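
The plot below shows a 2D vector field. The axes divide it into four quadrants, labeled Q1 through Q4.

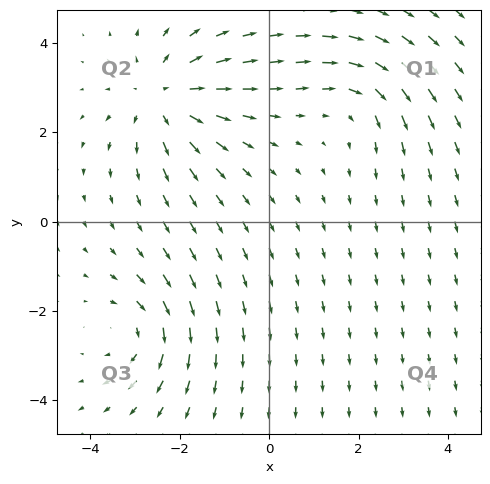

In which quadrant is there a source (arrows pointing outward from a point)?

Q2

The source sits at approximately (-2.4, 2.8), which lies in quadrant Q2. The divergence there is about +4, positive as expected for a source.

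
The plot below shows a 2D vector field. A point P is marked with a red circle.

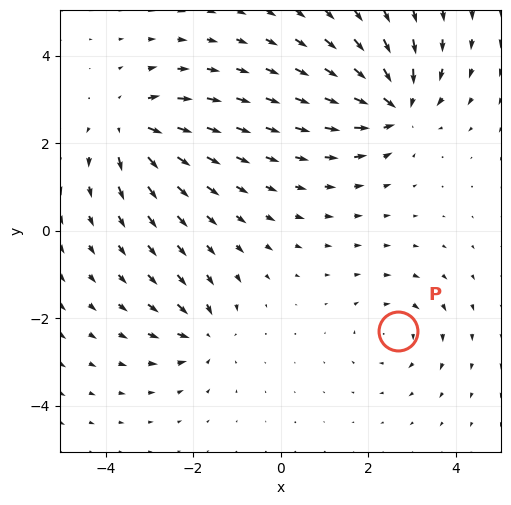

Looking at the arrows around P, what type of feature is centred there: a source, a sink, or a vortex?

vortex

At P (2.7, -2.3) the arrows circulate clockwise. Divergence ≈0, curl about -3 — near-zero divergence with nonzero curl is a vortex.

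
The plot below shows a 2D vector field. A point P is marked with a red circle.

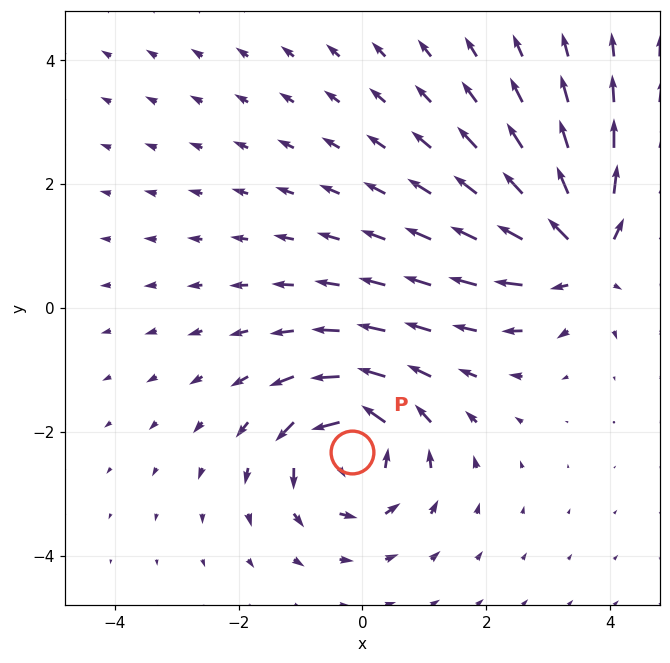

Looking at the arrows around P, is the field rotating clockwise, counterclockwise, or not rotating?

counterclockwise

Near P at (-0.2, -2.3) the arrows circulate counterclockwise. The curl (z-component) there is about +5; positive curl means counterclockwise rotation.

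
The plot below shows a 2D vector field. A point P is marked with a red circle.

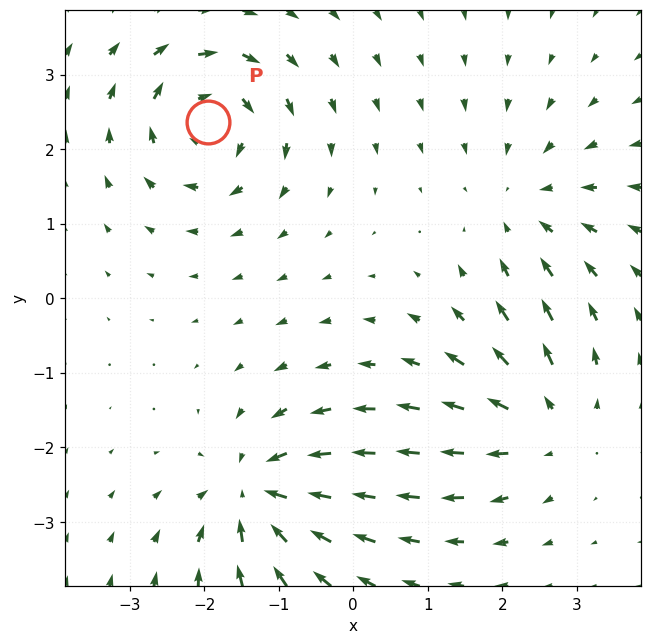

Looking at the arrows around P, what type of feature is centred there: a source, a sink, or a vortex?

At P (-1.9, 2.4) the arrows circulate clockwise. Divergence ≈0, curl about -6 — near-zero divergence with nonzero curl is a vortex.

vortex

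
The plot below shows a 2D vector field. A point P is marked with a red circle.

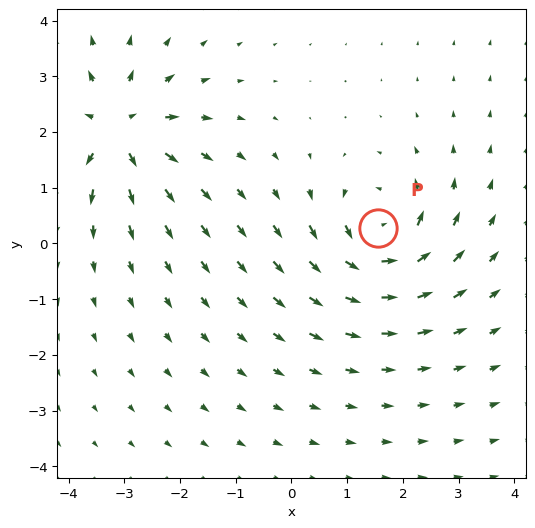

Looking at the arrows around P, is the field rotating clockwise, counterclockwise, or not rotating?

Near P at (1.6, 0.3) the arrows circulate counterclockwise. The curl (z-component) there is about +4; positive curl means counterclockwise rotation.

counterclockwise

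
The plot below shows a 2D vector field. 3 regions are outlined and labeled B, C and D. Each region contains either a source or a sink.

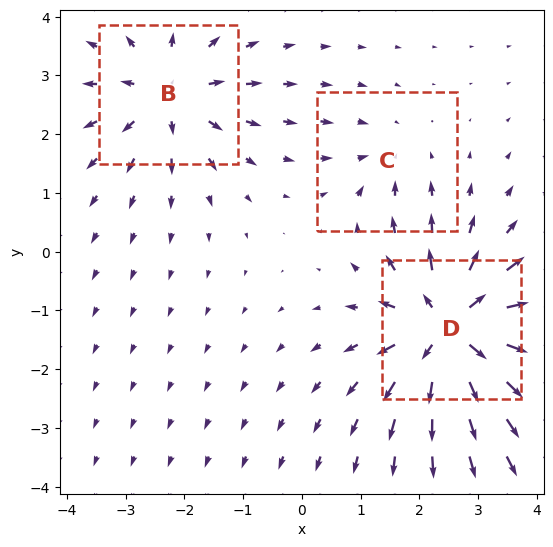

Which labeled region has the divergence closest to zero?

Divergence at each region's feature centre — B: about +4, C: about -2, D: about +6. Region C is closest to zero.

C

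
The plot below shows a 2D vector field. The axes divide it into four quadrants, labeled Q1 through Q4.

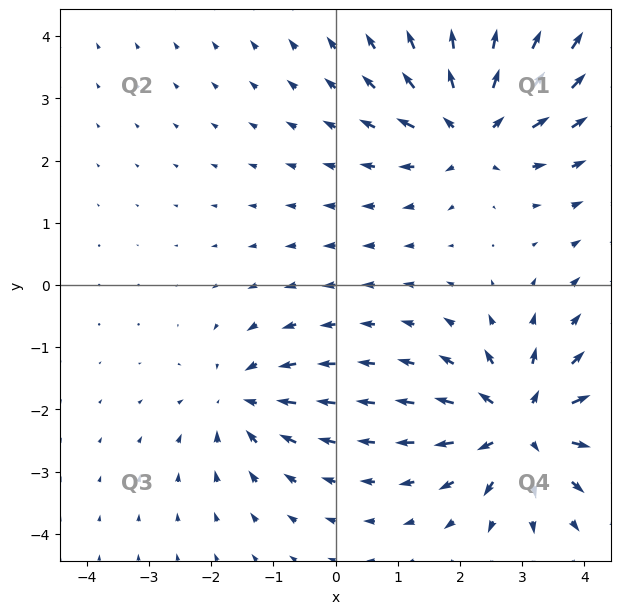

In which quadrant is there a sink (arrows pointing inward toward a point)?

The sink sits at approximately (-1.5, -1.9), which lies in quadrant Q3. The divergence there is about -4, negative as expected for a sink.

Q3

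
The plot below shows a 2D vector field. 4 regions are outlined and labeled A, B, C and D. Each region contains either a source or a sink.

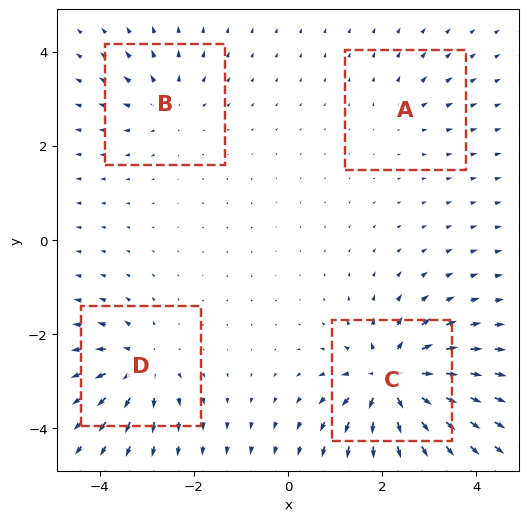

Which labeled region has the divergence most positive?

Divergence at each region's feature centre — A: about +2, B: about +4, C: about +9, D: about +6. Region C is most positive.

C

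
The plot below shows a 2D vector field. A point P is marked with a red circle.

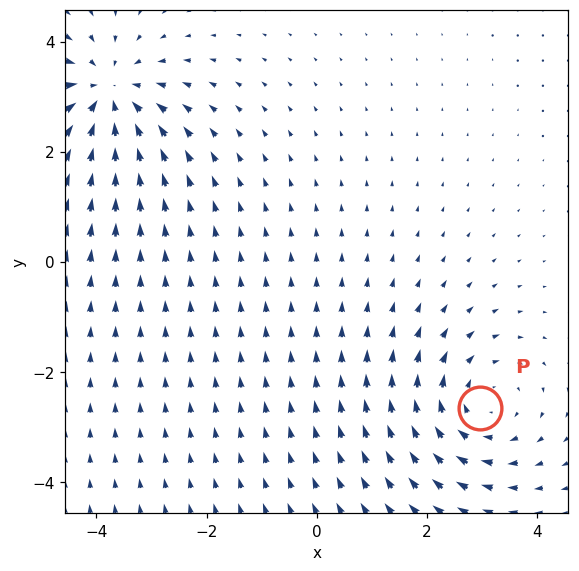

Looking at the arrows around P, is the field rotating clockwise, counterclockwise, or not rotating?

clockwise

Near P at (3.0, -2.7) the arrows circulate clockwise. The curl (z-component) there is about -3; negative curl means clockwise rotation.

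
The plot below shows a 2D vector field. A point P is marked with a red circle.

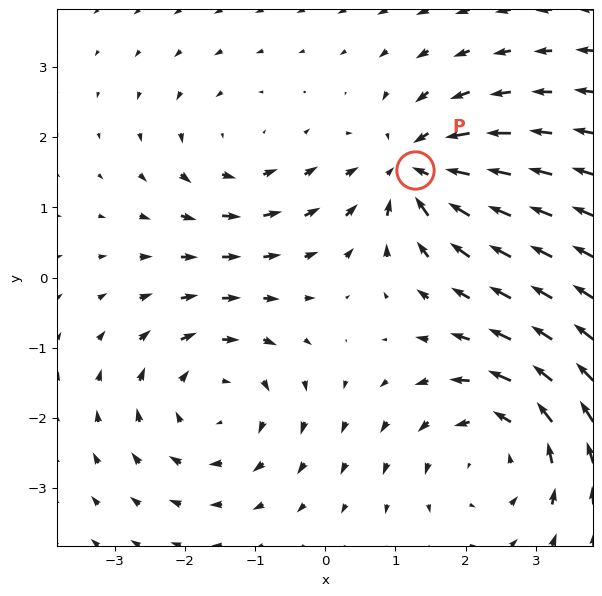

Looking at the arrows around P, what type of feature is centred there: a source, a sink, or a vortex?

sink

At P (1.3, 1.5) the arrows converge inward. Divergence about -5, curl ≈0 — negative divergence with near-zero curl is a sink.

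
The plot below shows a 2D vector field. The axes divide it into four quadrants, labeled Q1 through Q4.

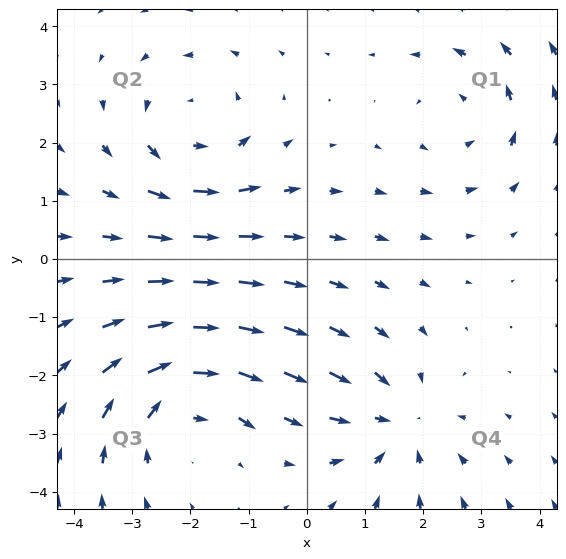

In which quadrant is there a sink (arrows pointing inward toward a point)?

Q4

The sink sits at approximately (1.5, -2.8), which lies in quadrant Q4. The divergence there is about -3, negative as expected for a sink.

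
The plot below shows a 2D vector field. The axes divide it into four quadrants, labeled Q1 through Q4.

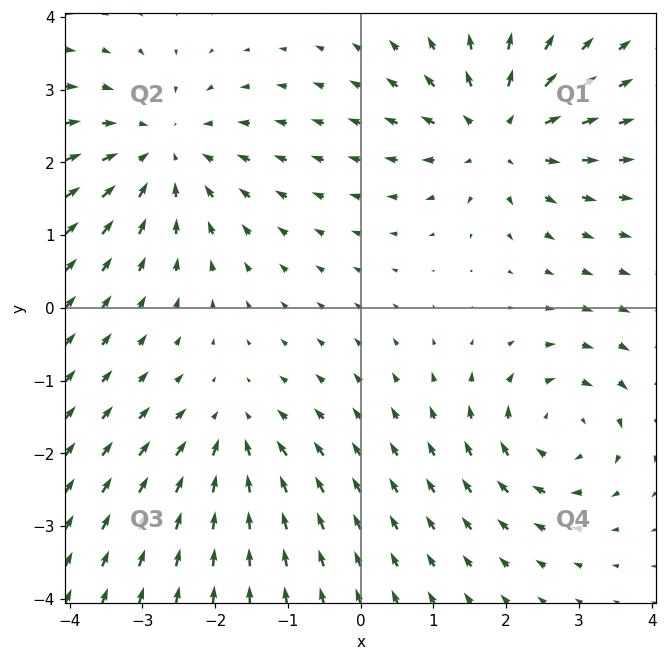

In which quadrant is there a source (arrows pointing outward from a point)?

Q1

The source sits at approximately (1.9, 2.4), which lies in quadrant Q1. The divergence there is about +5, positive as expected for a source.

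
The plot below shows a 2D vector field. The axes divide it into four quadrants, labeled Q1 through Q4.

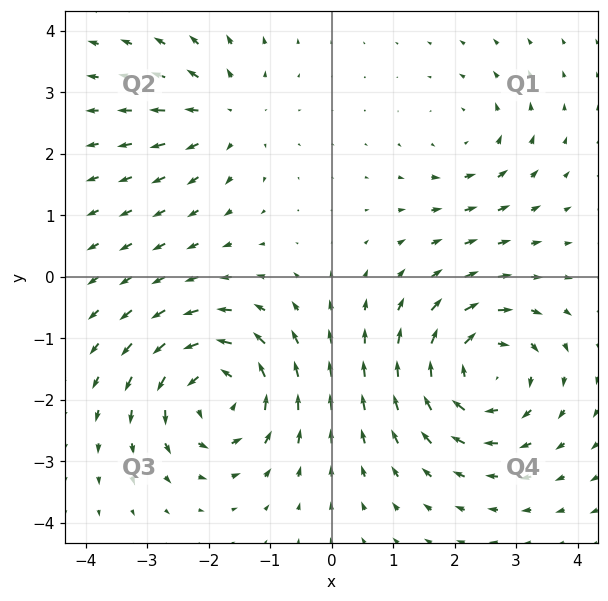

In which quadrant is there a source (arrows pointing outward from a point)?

Q2

The source sits at approximately (-1.7, 2.6), which lies in quadrant Q2. The divergence there is about +3, positive as expected for a source.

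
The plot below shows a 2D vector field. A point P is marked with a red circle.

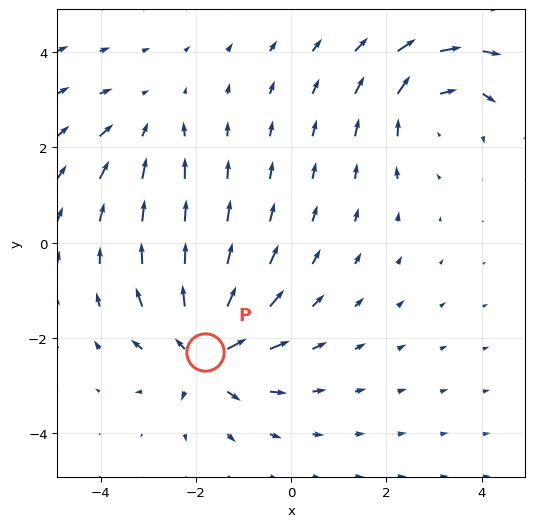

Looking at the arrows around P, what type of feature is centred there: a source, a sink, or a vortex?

source

At P (-1.8, -2.3) the arrows spread outward. Divergence about +6, curl ≈0 — positive divergence with near-zero curl is a source.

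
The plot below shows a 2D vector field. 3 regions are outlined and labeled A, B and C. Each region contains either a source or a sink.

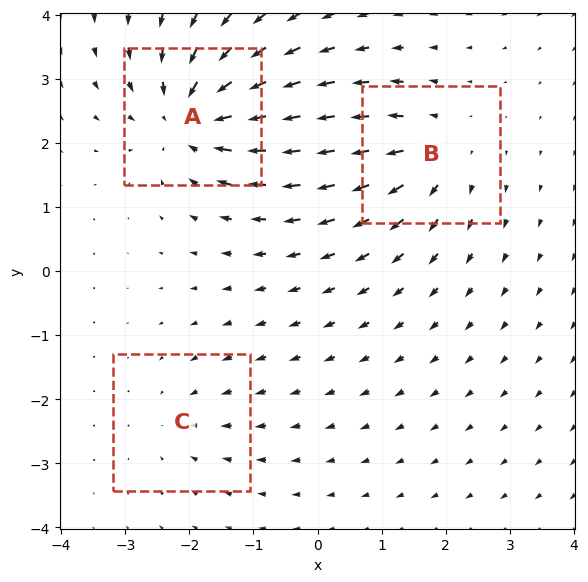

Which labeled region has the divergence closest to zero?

C

Divergence at each region's feature centre — A: about -5, B: about +3, C: about -2. Region C is closest to zero.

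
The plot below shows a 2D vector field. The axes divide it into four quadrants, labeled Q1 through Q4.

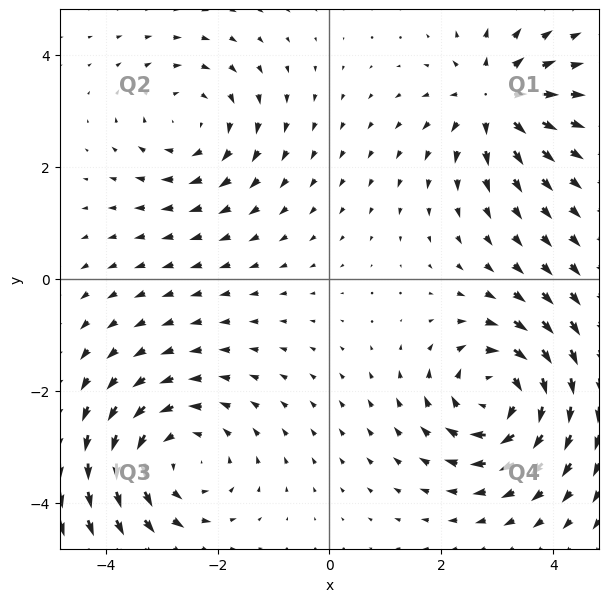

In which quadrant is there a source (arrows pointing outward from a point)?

The source sits at approximately (2.9, 3.2), which lies in quadrant Q1. The divergence there is about +4, positive as expected for a source.

Q1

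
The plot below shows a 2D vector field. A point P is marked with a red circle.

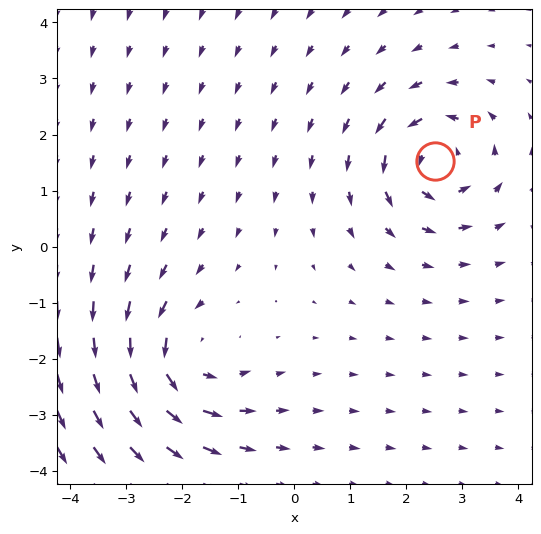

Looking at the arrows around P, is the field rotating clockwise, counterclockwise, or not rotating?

counterclockwise

Near P at (2.5, 1.5) the arrows circulate counterclockwise. The curl (z-component) there is about +6; positive curl means counterclockwise rotation.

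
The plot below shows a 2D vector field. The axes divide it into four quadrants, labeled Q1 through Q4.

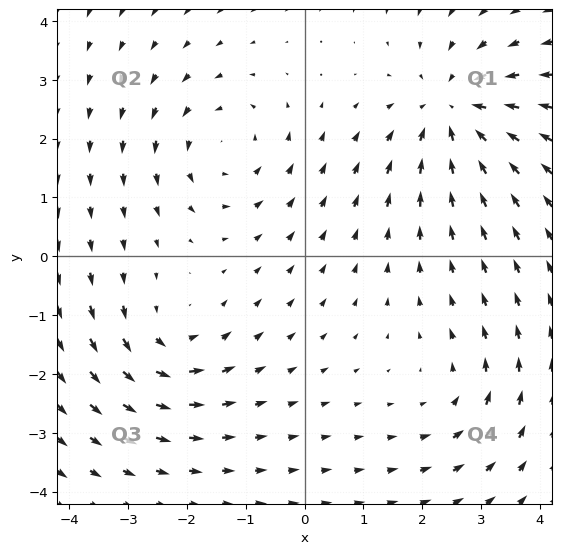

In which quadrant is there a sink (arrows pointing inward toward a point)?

The sink sits at approximately (2.5, 2.5), which lies in quadrant Q1. The divergence there is about -4, negative as expected for a sink.

Q1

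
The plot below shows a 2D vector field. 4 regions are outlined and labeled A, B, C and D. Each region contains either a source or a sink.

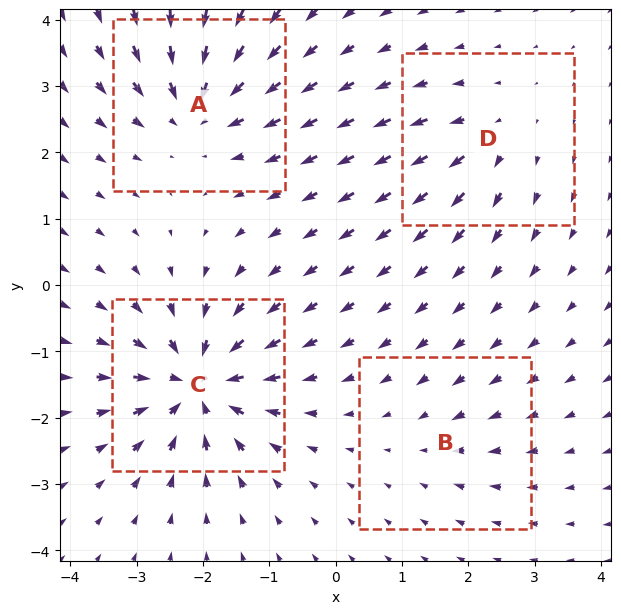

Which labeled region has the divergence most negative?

C

Divergence at each region's feature centre — A: about -6, B: about -2, C: about -9, D: about +4. Region C is most negative.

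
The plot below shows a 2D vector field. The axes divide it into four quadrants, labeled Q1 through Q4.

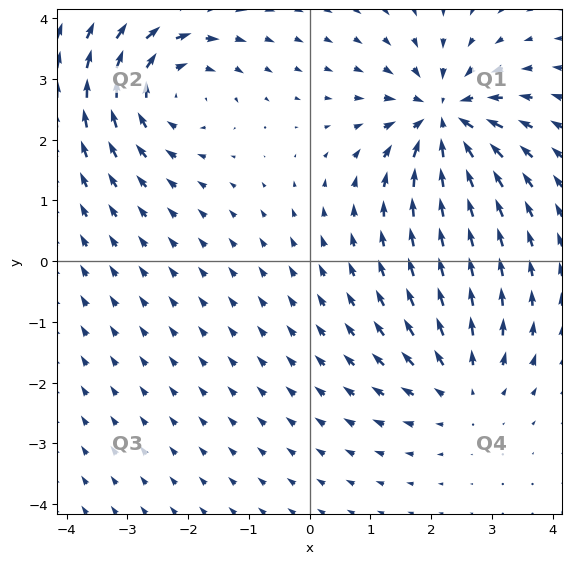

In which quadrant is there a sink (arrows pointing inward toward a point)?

The sink sits at approximately (2.2, 2.4), which lies in quadrant Q1. The divergence there is about -7, negative as expected for a sink.

Q1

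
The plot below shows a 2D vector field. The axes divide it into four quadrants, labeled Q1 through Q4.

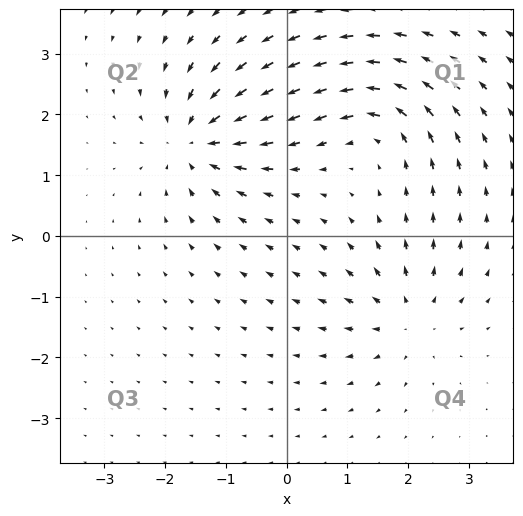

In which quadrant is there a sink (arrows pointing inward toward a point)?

Q2

The sink sits at approximately (-1.5, 1.6), which lies in quadrant Q2. The divergence there is about -6, negative as expected for a sink.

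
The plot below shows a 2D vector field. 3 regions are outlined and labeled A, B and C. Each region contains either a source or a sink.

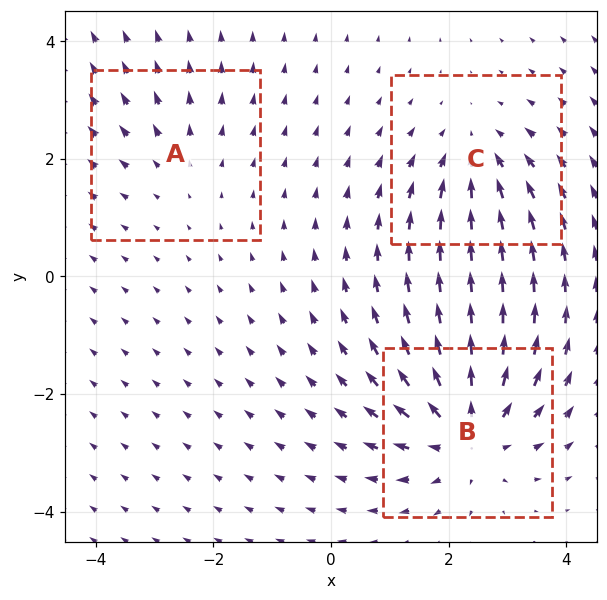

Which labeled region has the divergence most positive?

Divergence at each region's feature centre — A: about +2, B: about +5, C: about -3. Region B is most positive.

B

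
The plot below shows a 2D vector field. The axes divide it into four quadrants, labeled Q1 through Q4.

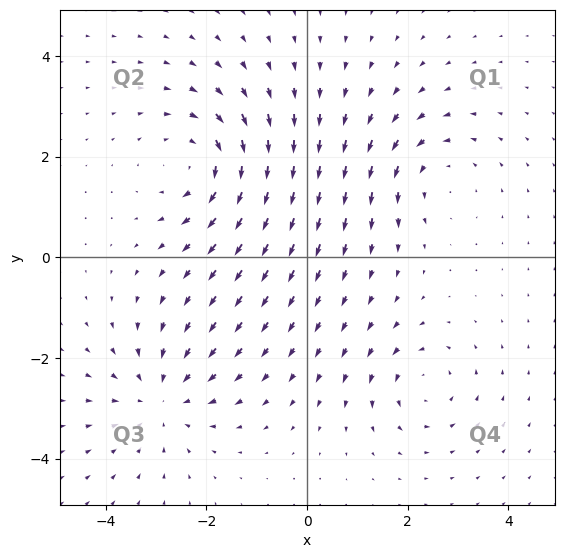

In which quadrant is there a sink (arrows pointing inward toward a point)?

Q3

The sink sits at approximately (-2.9, -2.8), which lies in quadrant Q3. The divergence there is about -3, negative as expected for a sink.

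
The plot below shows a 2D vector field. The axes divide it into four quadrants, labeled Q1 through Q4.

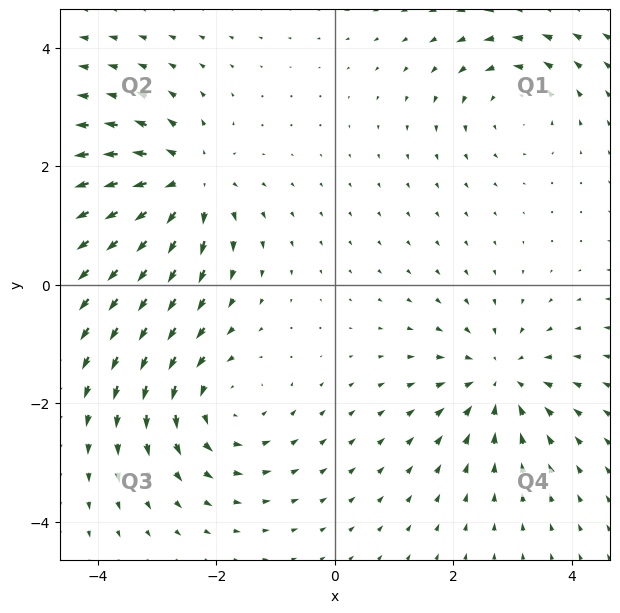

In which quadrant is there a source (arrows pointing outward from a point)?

The source sits at approximately (-2.5, 1.7), which lies in quadrant Q2. The divergence there is about +5, positive as expected for a source.

Q2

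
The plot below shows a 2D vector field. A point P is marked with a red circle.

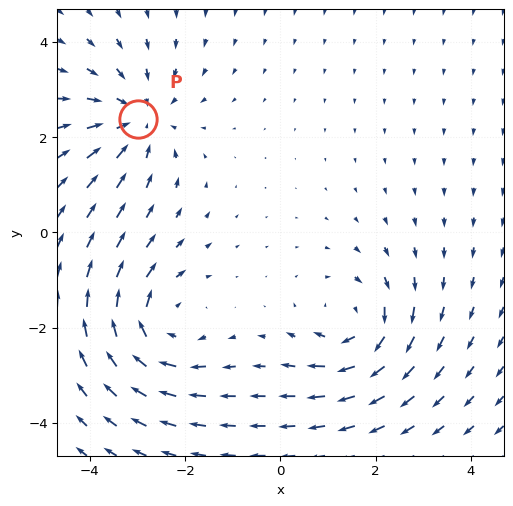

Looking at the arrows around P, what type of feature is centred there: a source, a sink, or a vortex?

sink

At P (-3.0, 2.4) the arrows converge inward. Divergence about -4, curl ≈0 — negative divergence with near-zero curl is a sink.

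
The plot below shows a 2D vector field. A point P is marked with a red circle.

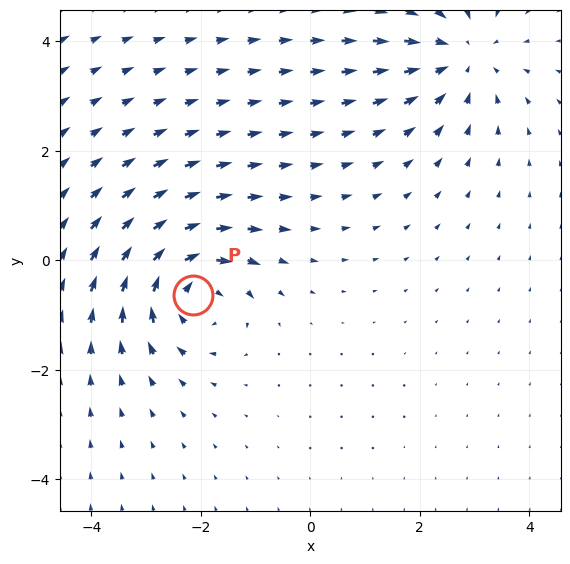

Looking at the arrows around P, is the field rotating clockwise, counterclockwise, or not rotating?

Near P at (-2.1, -0.6) the arrows circulate clockwise. The curl (z-component) there is about -6; negative curl means clockwise rotation.

clockwise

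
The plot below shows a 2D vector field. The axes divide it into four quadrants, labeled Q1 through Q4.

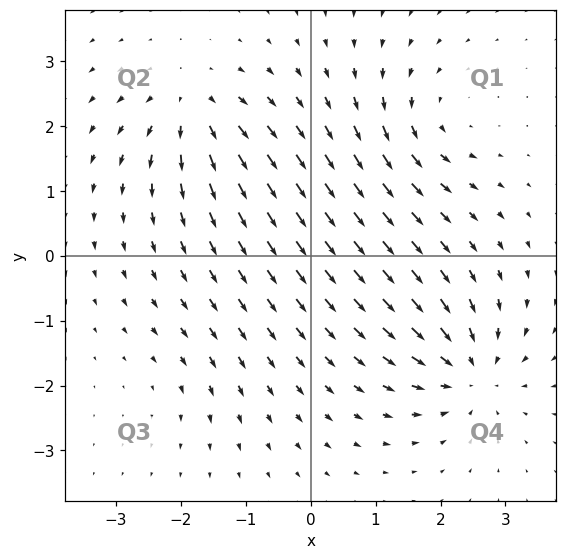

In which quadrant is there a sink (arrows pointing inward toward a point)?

Q4

The sink sits at approximately (2.5, -1.8), which lies in quadrant Q4. The divergence there is about -6, negative as expected for a sink.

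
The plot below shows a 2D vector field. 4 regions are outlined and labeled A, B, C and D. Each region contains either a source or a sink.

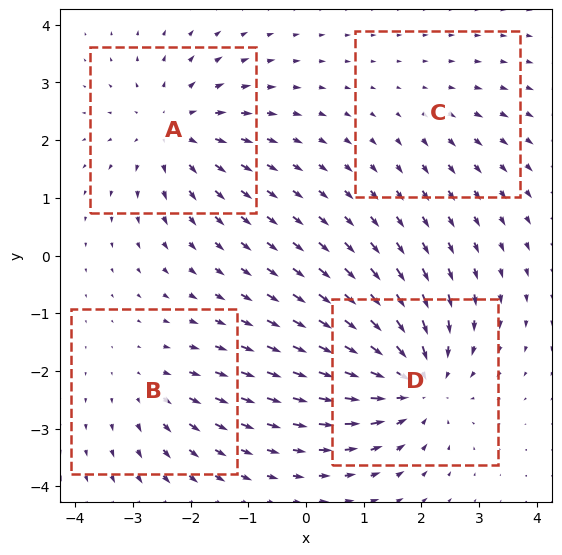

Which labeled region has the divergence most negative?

Divergence at each region's feature centre — A: about +5, B: about +3, C: about +2, D: about -7. Region D is most negative.

D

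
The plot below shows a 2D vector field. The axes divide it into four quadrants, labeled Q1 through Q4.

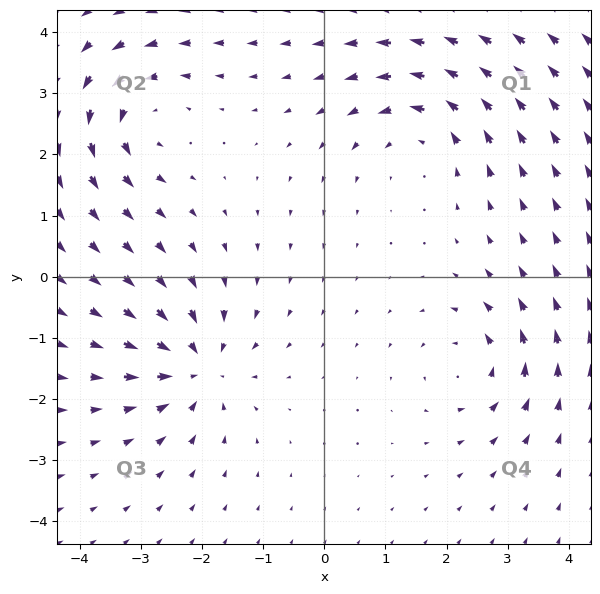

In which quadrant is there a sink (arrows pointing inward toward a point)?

The sink sits at approximately (-2.1, -1.5), which lies in quadrant Q3. The divergence there is about -6, negative as expected for a sink.

Q3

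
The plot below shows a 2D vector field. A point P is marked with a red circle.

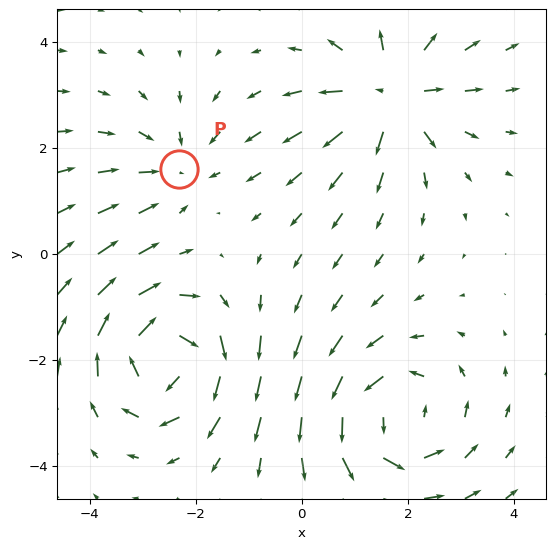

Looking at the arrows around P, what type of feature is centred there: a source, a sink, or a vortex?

sink

At P (-2.3, 1.6) the arrows converge inward. Divergence about -2, curl ≈0 — negative divergence with near-zero curl is a sink.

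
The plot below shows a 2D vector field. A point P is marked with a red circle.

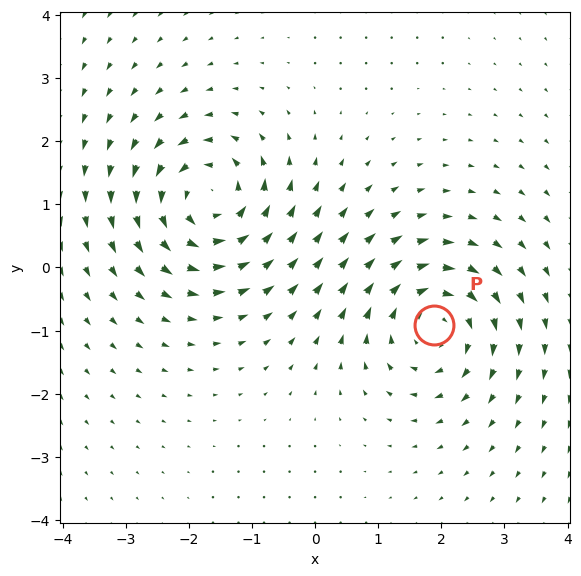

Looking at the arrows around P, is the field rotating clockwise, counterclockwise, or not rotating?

Near P at (1.9, -0.9) the arrows circulate clockwise. The curl (z-component) there is about -3; negative curl means clockwise rotation.

clockwise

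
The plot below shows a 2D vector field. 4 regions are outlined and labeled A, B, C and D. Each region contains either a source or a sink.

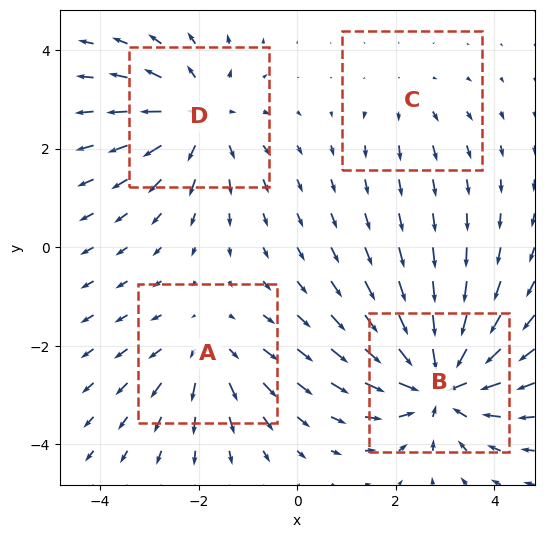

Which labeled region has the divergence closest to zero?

Divergence at each region's feature centre — A: about +3, B: about -7, C: about +2, D: about +5. Region C is closest to zero.

C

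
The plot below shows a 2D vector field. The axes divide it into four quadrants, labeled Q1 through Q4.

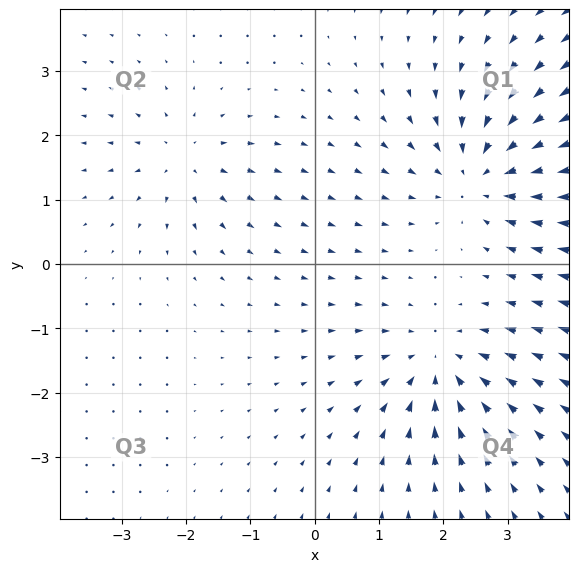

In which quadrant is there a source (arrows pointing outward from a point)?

The source sits at approximately (-2.0, 1.6), which lies in quadrant Q2. The divergence there is about +4, positive as expected for a source.

Q2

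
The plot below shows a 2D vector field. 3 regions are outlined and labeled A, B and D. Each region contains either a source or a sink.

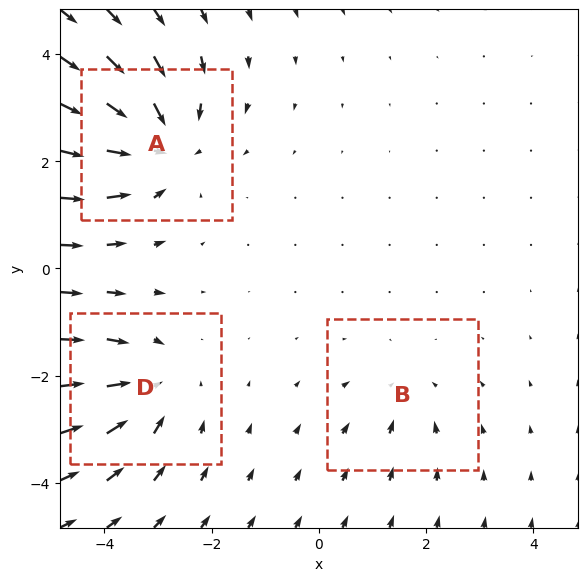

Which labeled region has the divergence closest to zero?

Divergence at each region's feature centre — A: about -5, B: about -2, D: about -3. Region B is closest to zero.

B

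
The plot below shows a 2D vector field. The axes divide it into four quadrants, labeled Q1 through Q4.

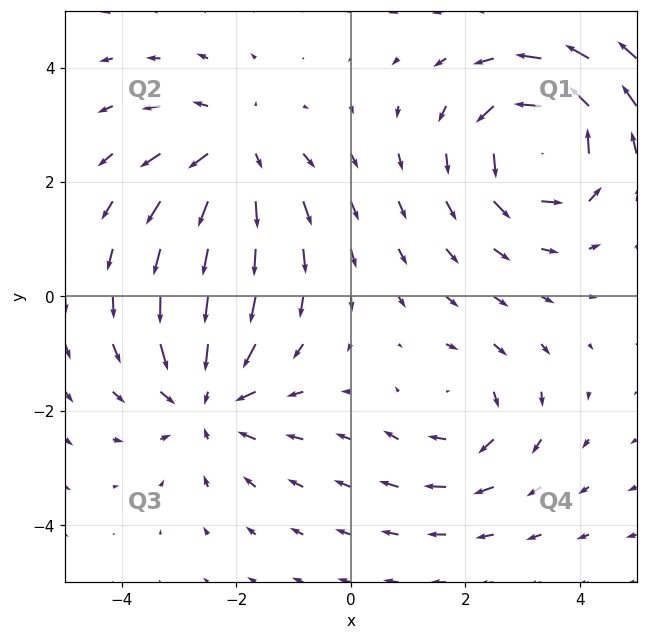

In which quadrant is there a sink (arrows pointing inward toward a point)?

Q3

The sink sits at approximately (-2.5, -1.8), which lies in quadrant Q3. The divergence there is about -4, negative as expected for a sink.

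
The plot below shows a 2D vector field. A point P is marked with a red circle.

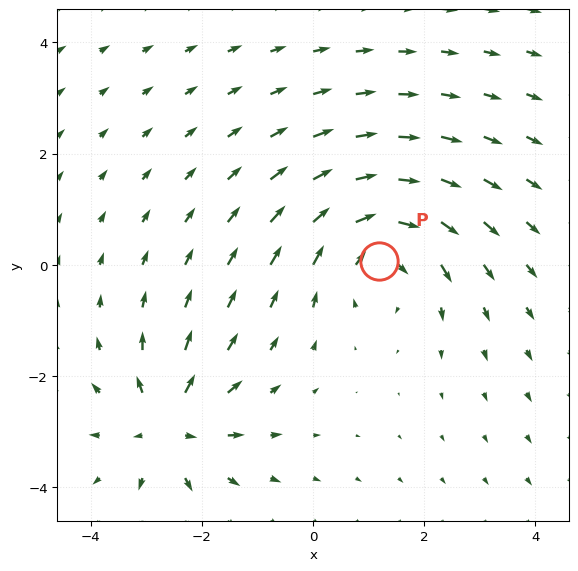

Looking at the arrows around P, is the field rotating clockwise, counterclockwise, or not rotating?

clockwise

Near P at (1.2, 0.1) the arrows circulate clockwise. The curl (z-component) there is about -3; negative curl means clockwise rotation.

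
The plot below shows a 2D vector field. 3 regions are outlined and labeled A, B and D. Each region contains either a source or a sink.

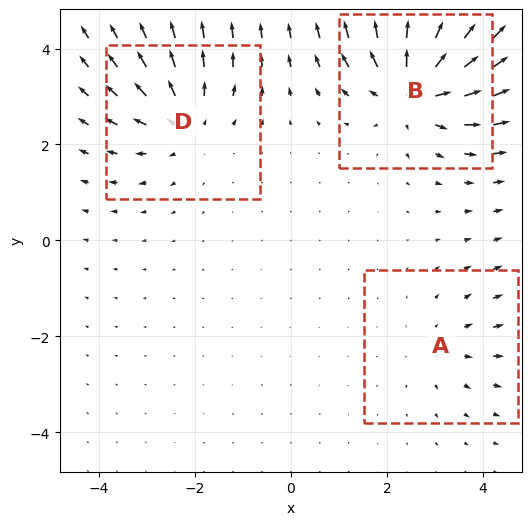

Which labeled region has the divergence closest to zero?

A

Divergence at each region's feature centre — A: about +2, B: about +5, D: about +3. Region A is closest to zero.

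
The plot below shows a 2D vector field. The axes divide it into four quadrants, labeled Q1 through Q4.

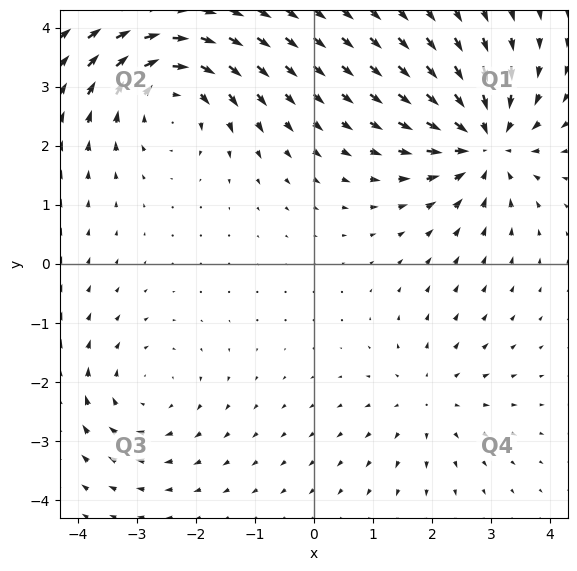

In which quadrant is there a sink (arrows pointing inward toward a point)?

The sink sits at approximately (2.9, 2.1), which lies in quadrant Q1. The divergence there is about -6, negative as expected for a sink.

Q1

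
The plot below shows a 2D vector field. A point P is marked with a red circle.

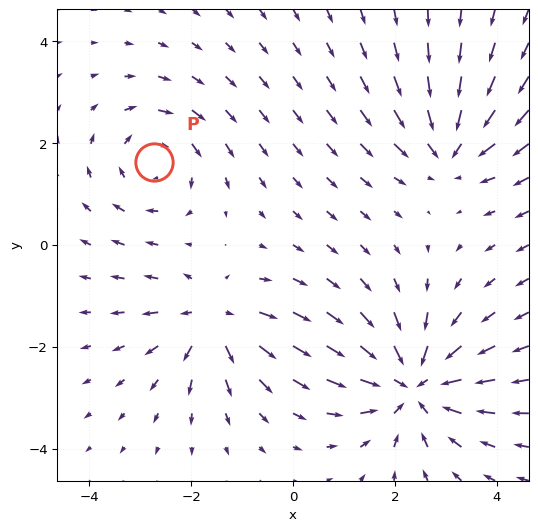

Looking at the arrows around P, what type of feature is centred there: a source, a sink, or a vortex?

At P (-2.7, 1.6) the arrows circulate clockwise. Divergence ≈0, curl about -3 — near-zero divergence with nonzero curl is a vortex.

vortex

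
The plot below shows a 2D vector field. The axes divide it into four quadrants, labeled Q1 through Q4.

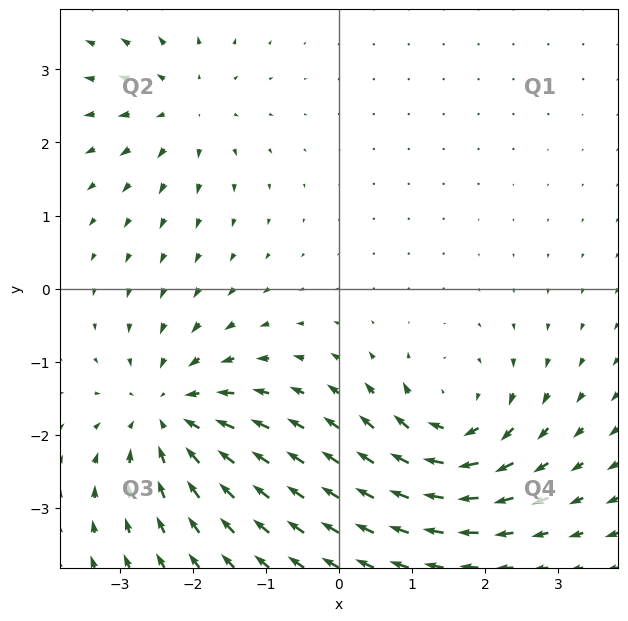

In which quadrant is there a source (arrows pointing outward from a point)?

The source sits at approximately (-2.1, 2.5), which lies in quadrant Q2. The divergence there is about +4, positive as expected for a source.

Q2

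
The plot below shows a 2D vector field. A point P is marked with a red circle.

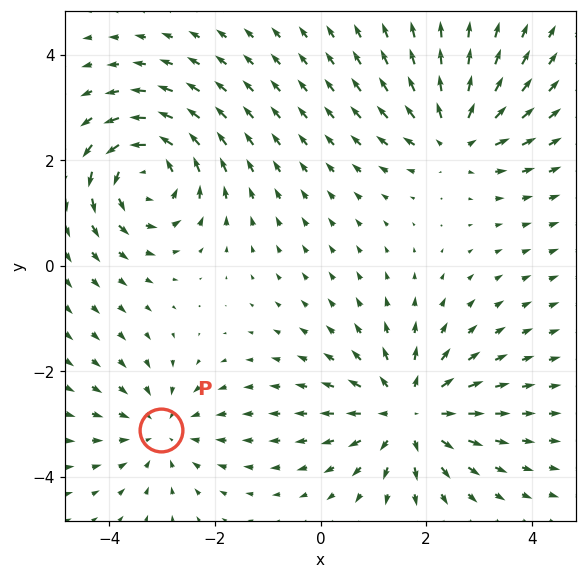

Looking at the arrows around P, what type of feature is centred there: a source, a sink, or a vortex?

At P (-3.0, -3.1) the arrows converge inward. Divergence about -3, curl ≈0 — negative divergence with near-zero curl is a sink.

sink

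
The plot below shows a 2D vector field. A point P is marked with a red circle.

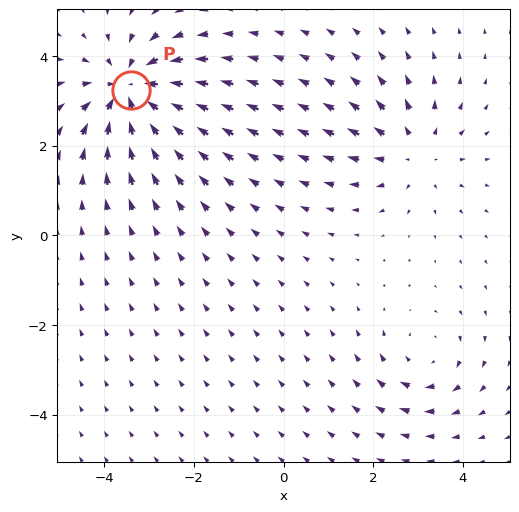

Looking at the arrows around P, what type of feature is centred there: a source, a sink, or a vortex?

At P (-3.4, 3.2) the arrows converge inward. Divergence about -5, curl ≈0 — negative divergence with near-zero curl is a sink.

sink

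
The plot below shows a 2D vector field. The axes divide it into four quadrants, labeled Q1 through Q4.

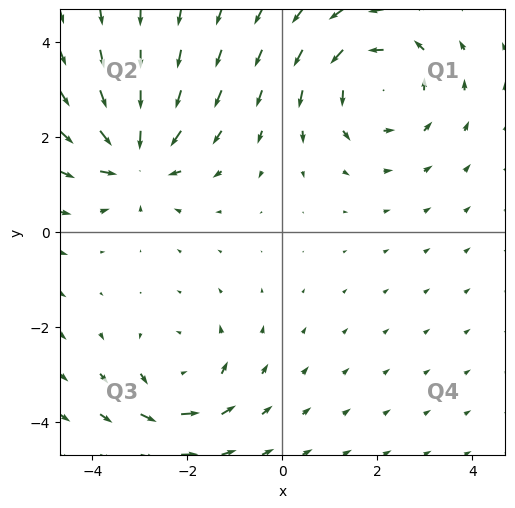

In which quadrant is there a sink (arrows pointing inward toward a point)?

The sink sits at approximately (-3.1, 1.6), which lies in quadrant Q2. The divergence there is about -5, negative as expected for a sink.

Q2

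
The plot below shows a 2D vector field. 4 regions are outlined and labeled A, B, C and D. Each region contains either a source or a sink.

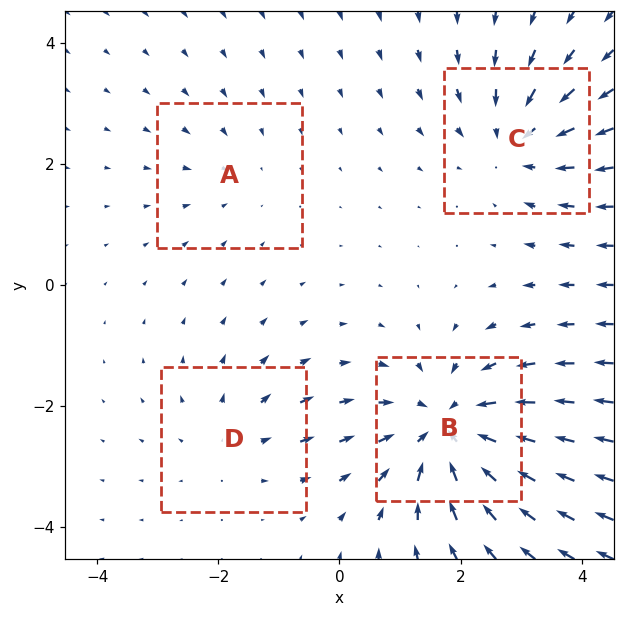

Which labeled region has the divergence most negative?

B

Divergence at each region's feature centre — A: about -2, B: about -6, C: about -4, D: about +3. Region B is most negative.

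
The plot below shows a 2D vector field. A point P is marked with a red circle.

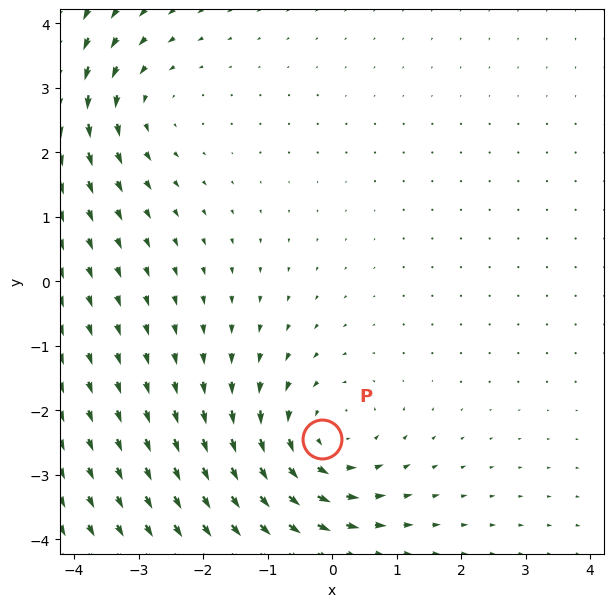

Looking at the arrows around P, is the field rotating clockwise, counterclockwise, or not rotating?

Near P at (-0.2, -2.4) the arrows circulate counterclockwise. The curl (z-component) there is about +3; positive curl means counterclockwise rotation.

counterclockwise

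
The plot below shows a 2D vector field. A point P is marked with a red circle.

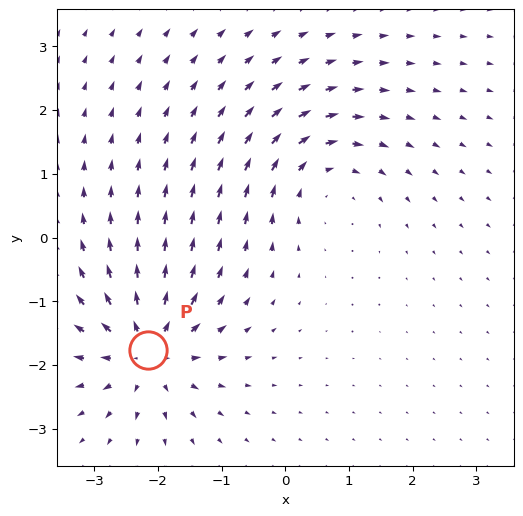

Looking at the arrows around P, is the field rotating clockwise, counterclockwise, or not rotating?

not rotating

Near P at (-2.2, -1.8) the arrows show no circulation. The curl there is ≈0.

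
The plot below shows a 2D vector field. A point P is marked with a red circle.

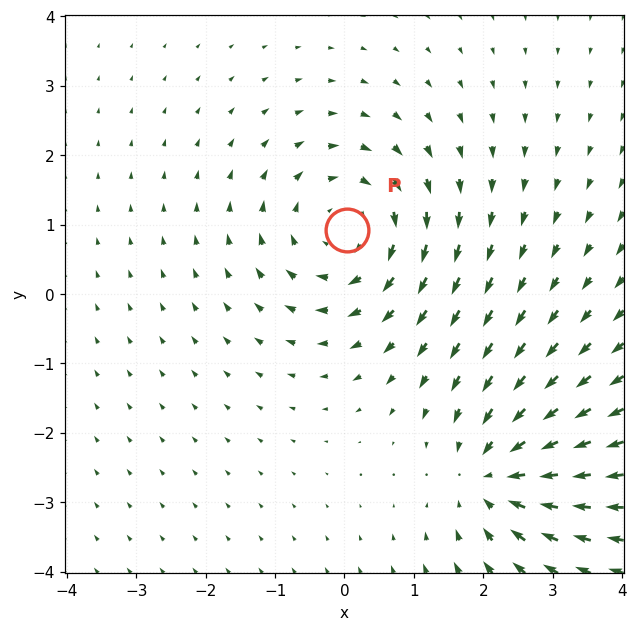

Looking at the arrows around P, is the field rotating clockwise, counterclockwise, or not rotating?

Near P at (0.0, 0.9) the arrows circulate clockwise. The curl (z-component) there is about -4; negative curl means clockwise rotation.

clockwise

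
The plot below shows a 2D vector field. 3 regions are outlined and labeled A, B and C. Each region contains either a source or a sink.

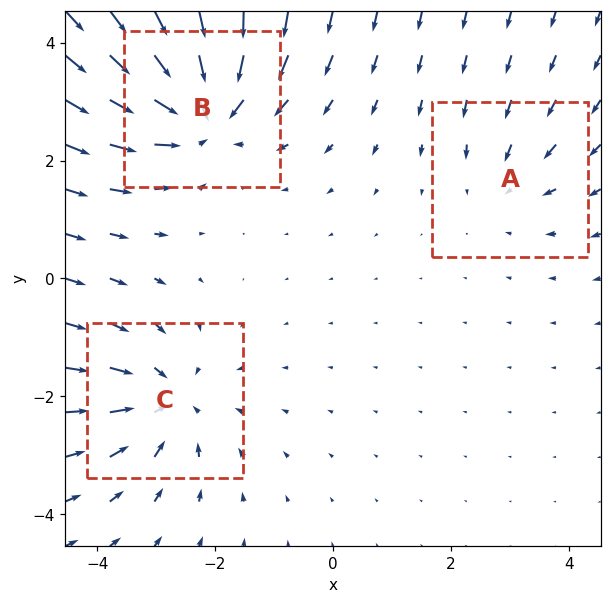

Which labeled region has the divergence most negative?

Divergence at each region's feature centre — A: about -2, B: about -5, C: about -3. Region B is most negative.

B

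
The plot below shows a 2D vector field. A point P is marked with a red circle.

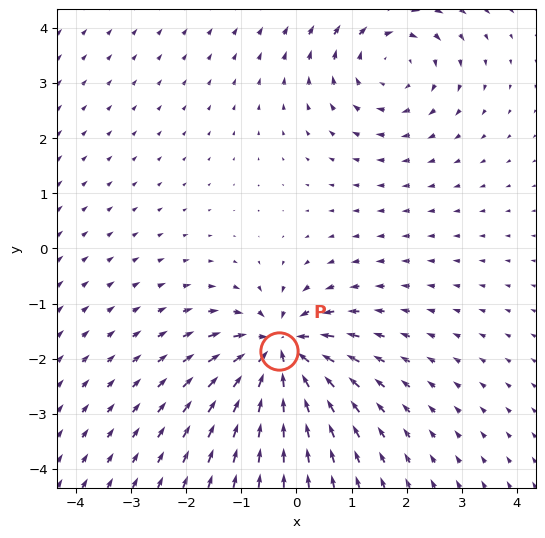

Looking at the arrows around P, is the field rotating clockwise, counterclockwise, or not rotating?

Near P at (-0.3, -1.9) the arrows show no circulation. The curl there is ≈0.

not rotating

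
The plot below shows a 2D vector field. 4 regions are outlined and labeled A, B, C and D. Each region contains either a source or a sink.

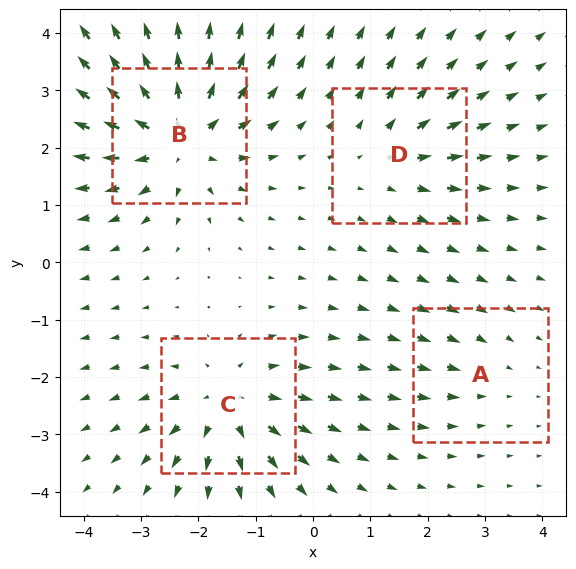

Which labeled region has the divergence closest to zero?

A

Divergence at each region's feature centre — A: about -2, B: about +7, C: about +5, D: about +3. Region A is closest to zero.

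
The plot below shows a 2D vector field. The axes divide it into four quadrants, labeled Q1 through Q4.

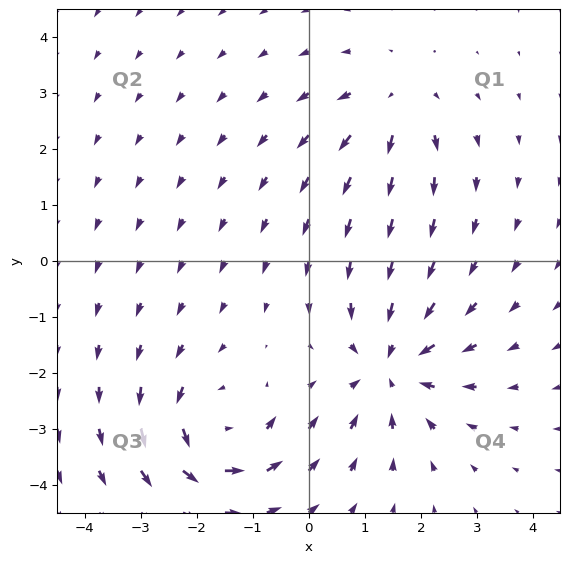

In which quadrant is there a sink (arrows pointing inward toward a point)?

The sink sits at approximately (1.5, -1.9), which lies in quadrant Q4. The divergence there is about -4, negative as expected for a sink.

Q4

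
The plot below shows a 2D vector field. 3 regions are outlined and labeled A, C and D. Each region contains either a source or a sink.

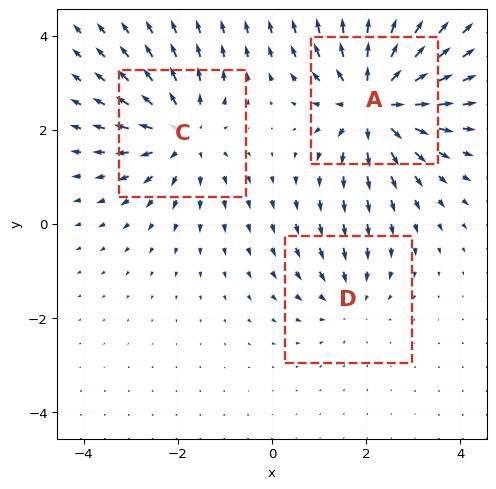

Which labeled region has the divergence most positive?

Divergence at each region's feature centre — A: about +5, C: about +3, D: about -2. Region A is most positive.

A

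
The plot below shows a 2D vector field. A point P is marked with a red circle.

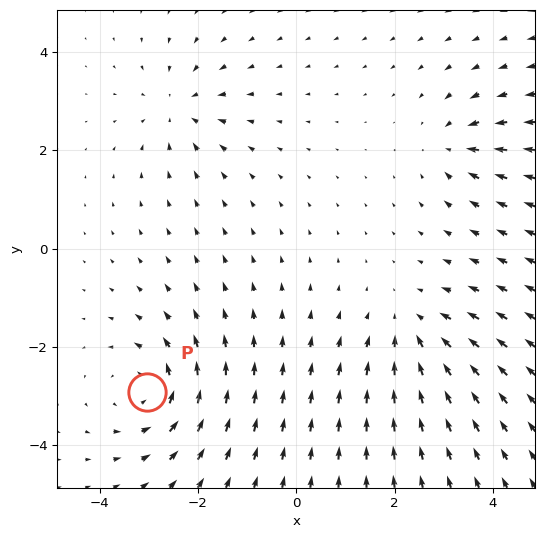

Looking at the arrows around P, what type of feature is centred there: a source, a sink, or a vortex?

vortex

At P (-3.0, -2.9) the arrows circulate counterclockwise. Divergence ≈0, curl about +5 — near-zero divergence with nonzero curl is a vortex.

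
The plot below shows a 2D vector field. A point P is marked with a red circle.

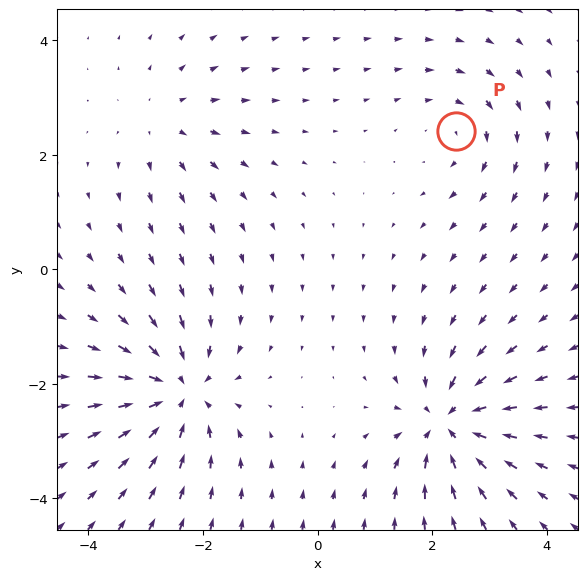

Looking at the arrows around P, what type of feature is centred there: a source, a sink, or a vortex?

At P (2.4, 2.4) the arrows circulate clockwise. Divergence ≈0, curl about -3 — near-zero divergence with nonzero curl is a vortex.

vortex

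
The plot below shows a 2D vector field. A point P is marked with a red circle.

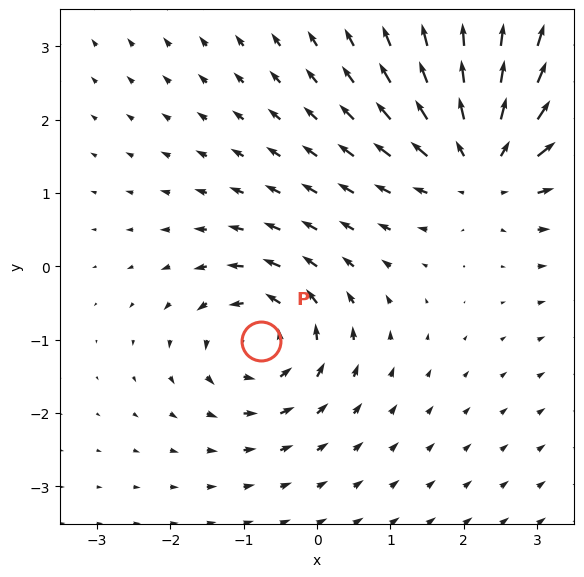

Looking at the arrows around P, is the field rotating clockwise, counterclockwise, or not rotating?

counterclockwise

Near P at (-0.8, -1.0) the arrows circulate counterclockwise. The curl (z-component) there is about +4; positive curl means counterclockwise rotation.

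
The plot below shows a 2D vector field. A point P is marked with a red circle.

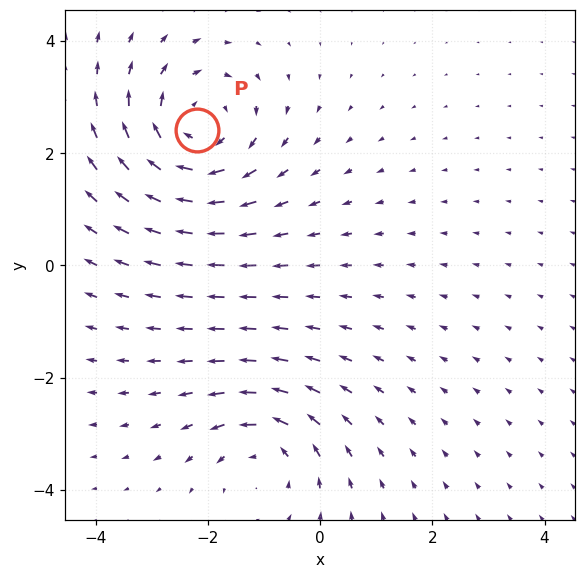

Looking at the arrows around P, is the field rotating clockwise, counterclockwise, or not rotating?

clockwise

Near P at (-2.2, 2.4) the arrows circulate clockwise. The curl (z-component) there is about -4; negative curl means clockwise rotation.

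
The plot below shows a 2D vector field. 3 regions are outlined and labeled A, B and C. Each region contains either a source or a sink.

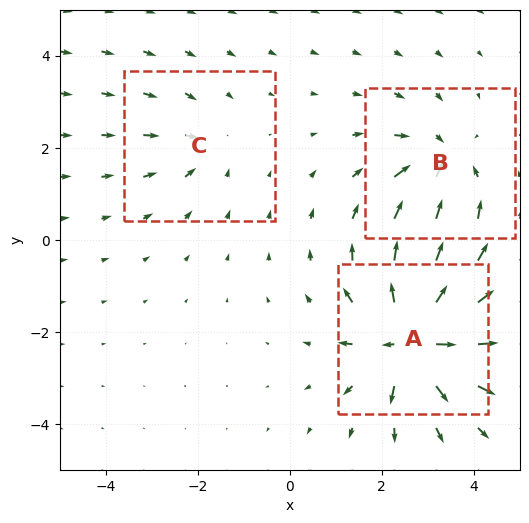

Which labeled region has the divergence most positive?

Divergence at each region's feature centre — A: about +7, B: about -4, C: about -2. Region A is most positive.

A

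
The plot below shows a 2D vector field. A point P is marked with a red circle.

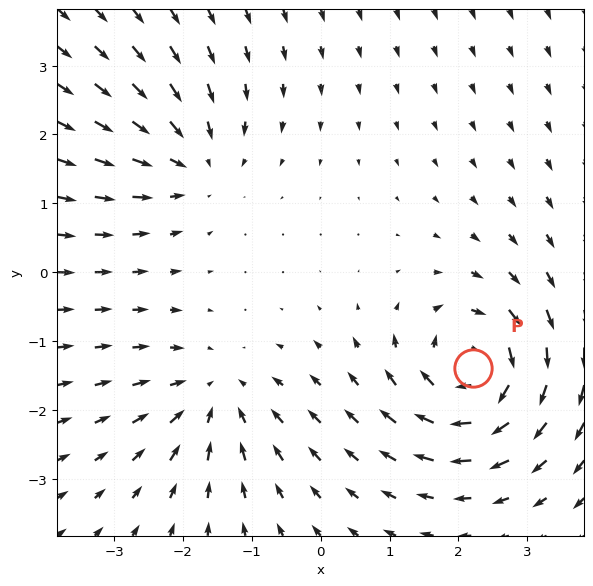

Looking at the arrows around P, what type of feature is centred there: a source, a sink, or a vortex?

At P (2.2, -1.4) the arrows circulate clockwise. Divergence ≈0, curl about -7 — near-zero divergence with nonzero curl is a vortex.

vortex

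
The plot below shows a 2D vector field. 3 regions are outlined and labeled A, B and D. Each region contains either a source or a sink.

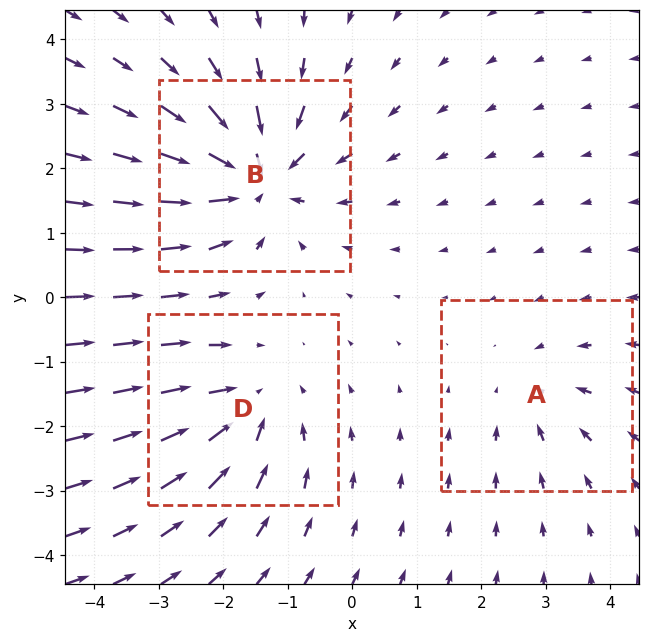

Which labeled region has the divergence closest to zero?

Divergence at each region's feature centre — A: about -2, B: about -5, D: about -3. Region A is closest to zero.

A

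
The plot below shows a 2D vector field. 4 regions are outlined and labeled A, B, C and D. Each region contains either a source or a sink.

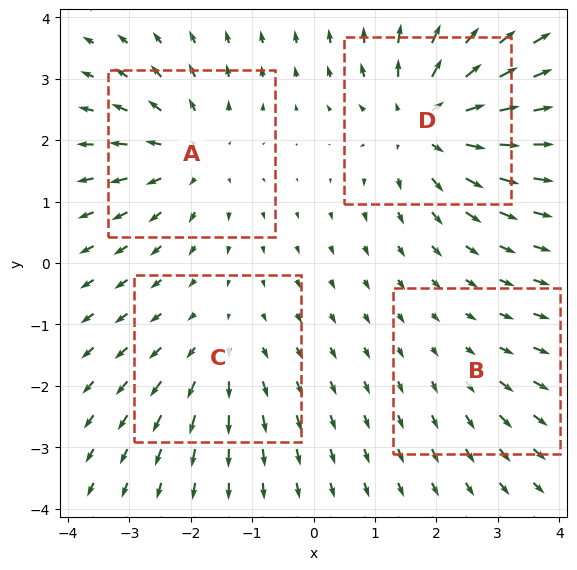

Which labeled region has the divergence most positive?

Divergence at each region's feature centre — A: about +5, B: about +2, C: about +3, D: about +6. Region D is most positive.

D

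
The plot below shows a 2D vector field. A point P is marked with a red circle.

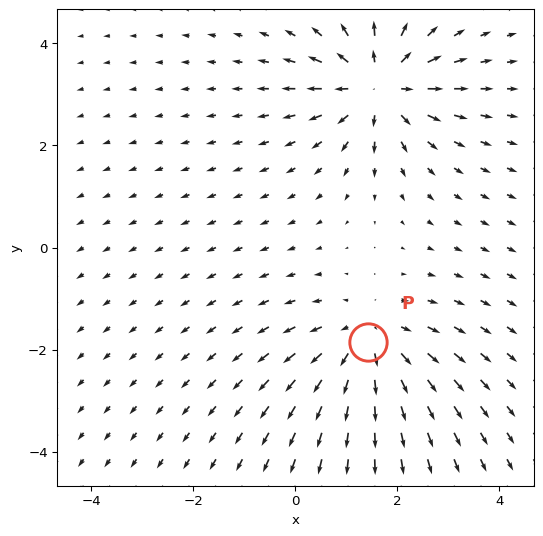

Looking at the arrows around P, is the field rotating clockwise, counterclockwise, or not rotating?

Near P at (1.4, -1.9) the arrows show no circulation. The curl there is ≈0.

not rotating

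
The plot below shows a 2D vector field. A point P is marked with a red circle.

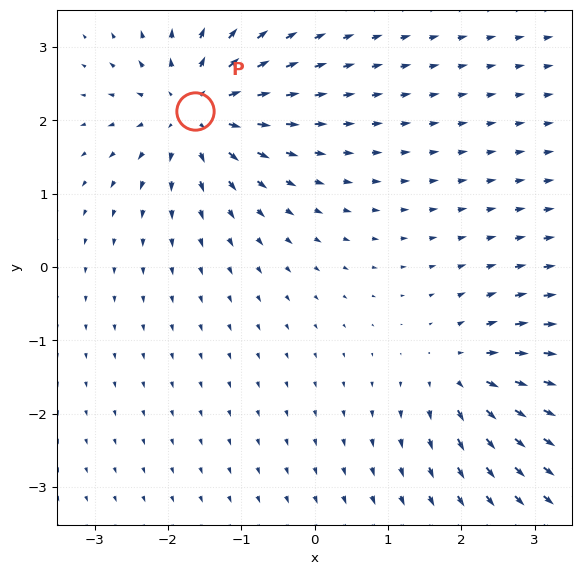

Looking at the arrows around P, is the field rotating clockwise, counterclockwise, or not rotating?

not rotating

Near P at (-1.6, 2.1) the arrows show no circulation. The curl there is ≈0.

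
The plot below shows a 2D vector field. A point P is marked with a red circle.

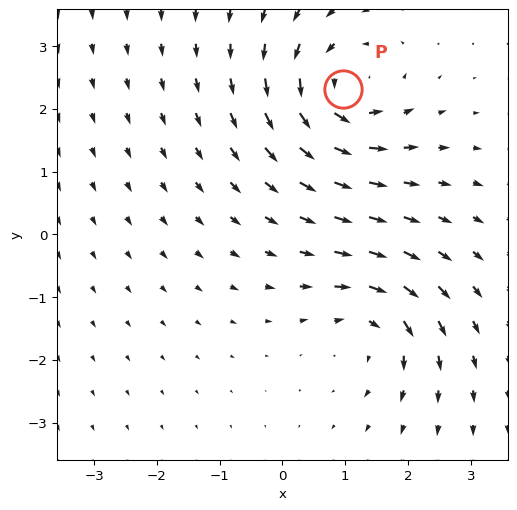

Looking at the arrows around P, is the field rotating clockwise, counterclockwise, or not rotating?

counterclockwise

Near P at (1.0, 2.3) the arrows circulate counterclockwise. The curl (z-component) there is about +5; positive curl means counterclockwise rotation.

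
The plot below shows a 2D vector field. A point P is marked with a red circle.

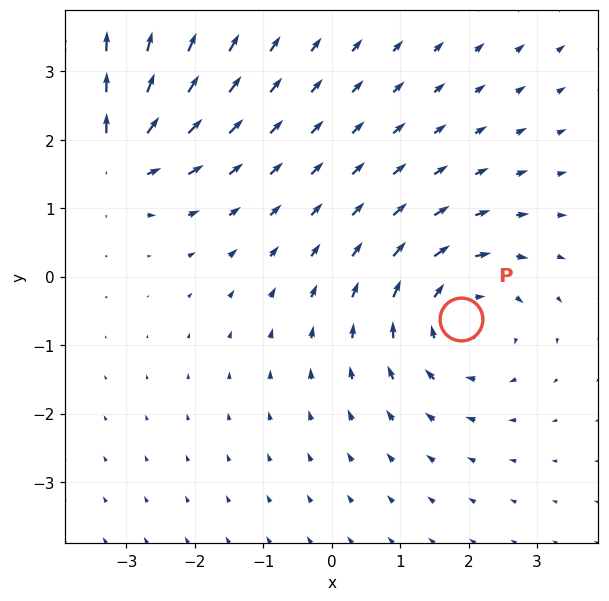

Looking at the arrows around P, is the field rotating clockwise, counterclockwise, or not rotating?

Near P at (1.9, -0.6) the arrows circulate clockwise. The curl (z-component) there is about -3; negative curl means clockwise rotation.

clockwise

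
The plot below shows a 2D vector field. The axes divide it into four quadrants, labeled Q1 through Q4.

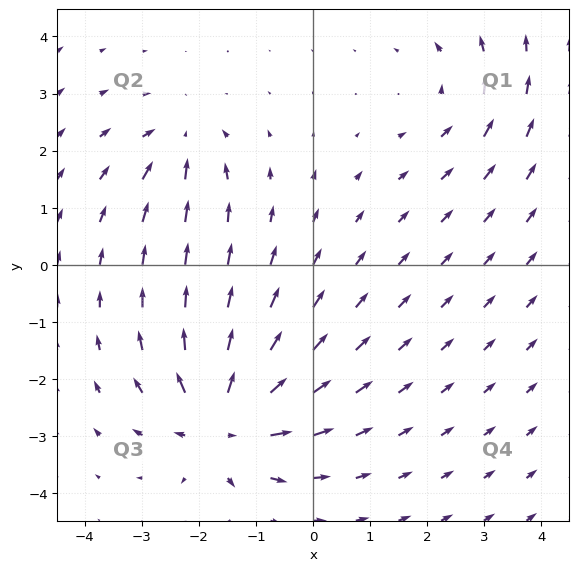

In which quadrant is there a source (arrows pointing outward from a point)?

Q3

The source sits at approximately (-1.6, -2.8), which lies in quadrant Q3. The divergence there is about +6, positive as expected for a source.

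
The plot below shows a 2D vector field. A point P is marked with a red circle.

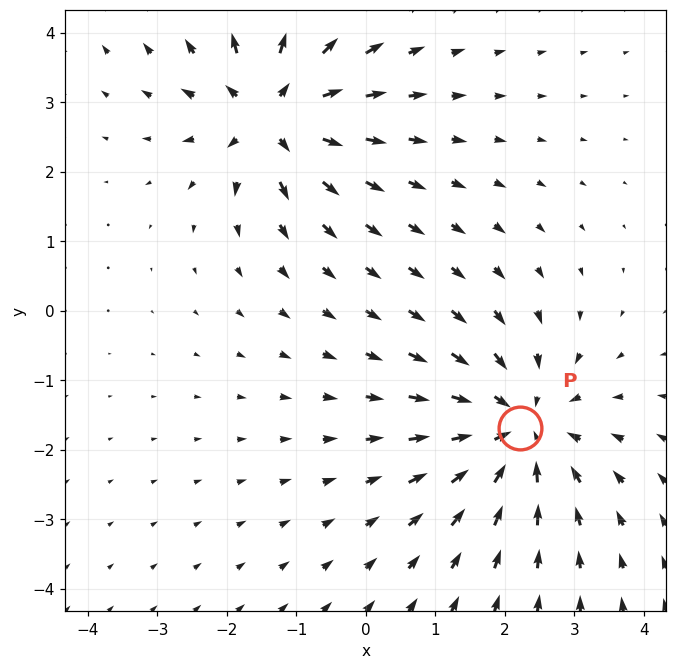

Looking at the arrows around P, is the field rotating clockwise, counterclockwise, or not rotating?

Near P at (2.2, -1.7) the arrows show no circulation. The curl there is ≈0.

not rotating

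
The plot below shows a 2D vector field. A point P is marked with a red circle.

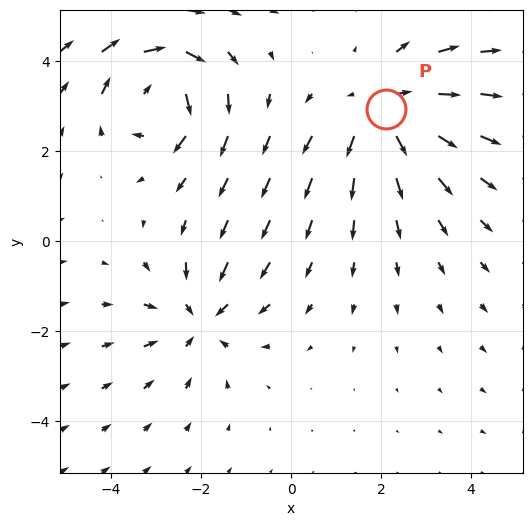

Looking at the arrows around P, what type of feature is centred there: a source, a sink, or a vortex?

source

At P (2.1, 2.9) the arrows spread outward. Divergence about +4, curl ≈0 — positive divergence with near-zero curl is a source.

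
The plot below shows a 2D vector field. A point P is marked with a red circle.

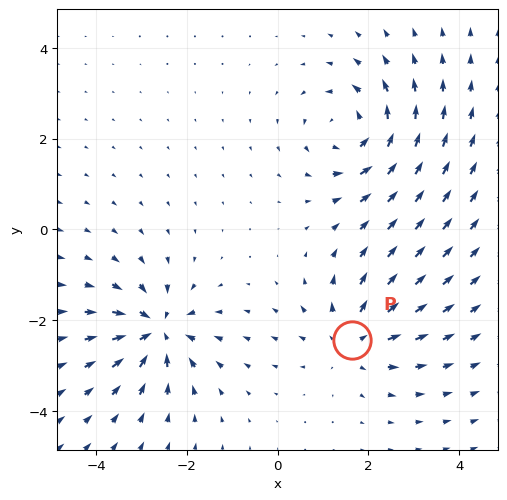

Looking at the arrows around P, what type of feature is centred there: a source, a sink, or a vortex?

source

At P (1.6, -2.4) the arrows spread outward. Divergence about +4, curl ≈0 — positive divergence with near-zero curl is a source.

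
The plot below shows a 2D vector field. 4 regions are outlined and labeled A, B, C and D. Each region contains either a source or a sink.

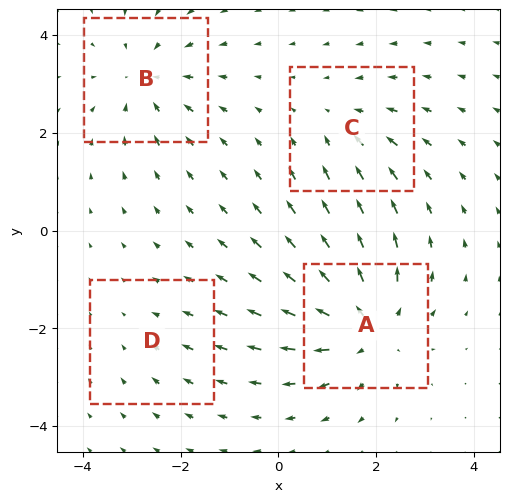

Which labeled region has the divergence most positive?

Divergence at each region's feature centre — A: about +6, B: about -4, C: about -3, D: about -2. Region A is most positive.

A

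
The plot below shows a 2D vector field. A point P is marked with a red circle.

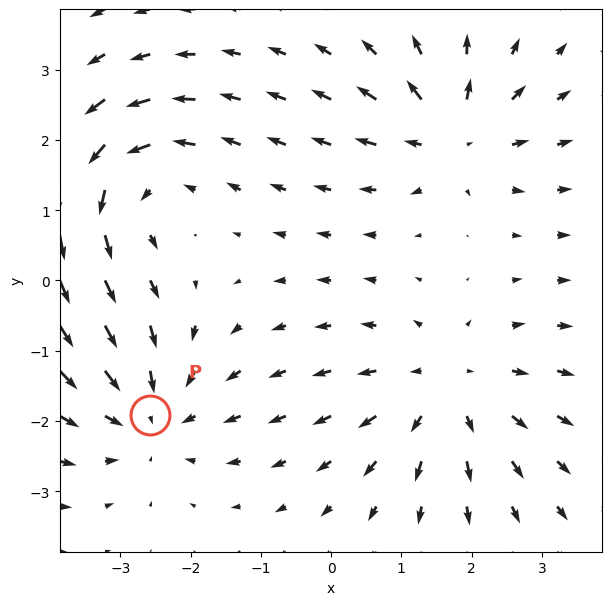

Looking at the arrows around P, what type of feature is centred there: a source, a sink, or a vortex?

At P (-2.6, -1.9) the arrows converge inward. Divergence about -3, curl ≈0 — negative divergence with near-zero curl is a sink.

sink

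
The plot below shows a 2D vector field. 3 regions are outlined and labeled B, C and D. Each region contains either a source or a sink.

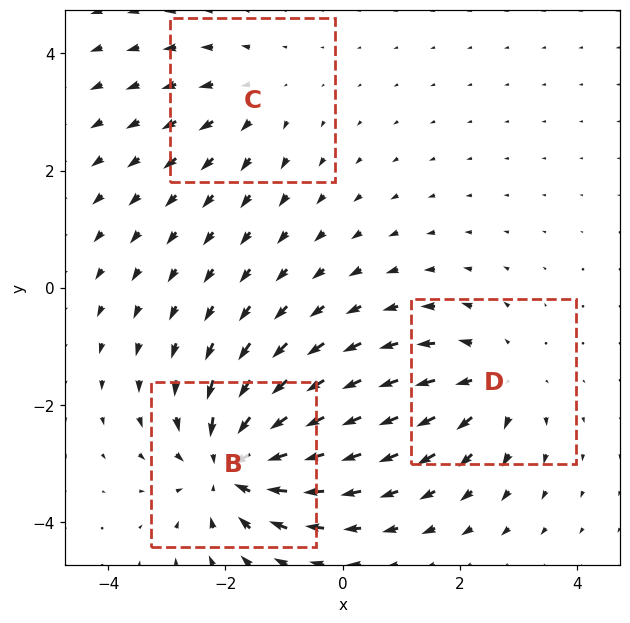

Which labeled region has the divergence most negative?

Divergence at each region's feature centre — B: about -5, C: about +2, D: about +3. Region B is most negative.

B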